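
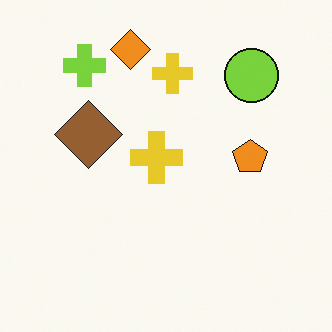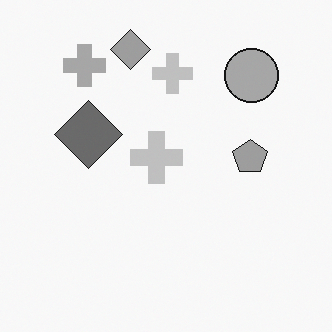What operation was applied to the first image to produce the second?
This is the original image converted to grayscale.

All color is removed — every shape is now a shade of grey.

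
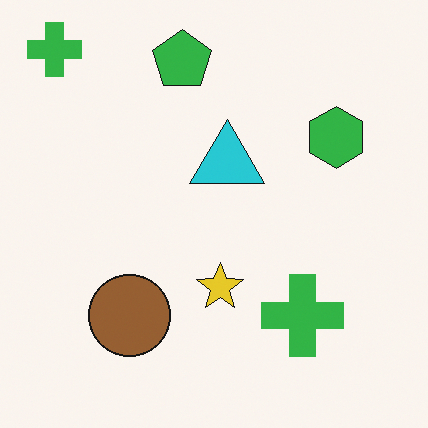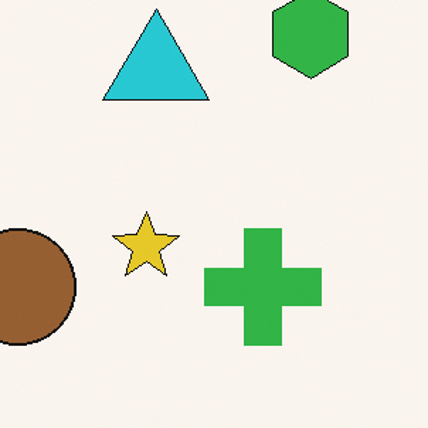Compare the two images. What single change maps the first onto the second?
It was cropped to a modestly smaller region and rescaled.

The visible shapes are larger and the field of view is narrower; shapes near the original edges may be partly or wholly outside the frame — a crop-and-rescale.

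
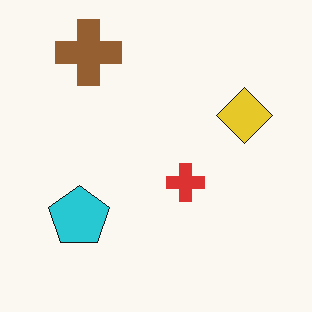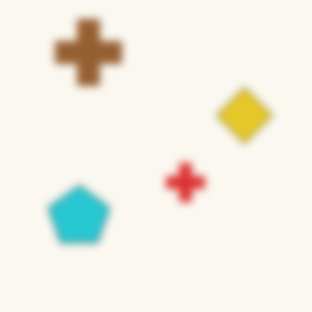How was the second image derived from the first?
It was moderately blurred.

Shape edges and outlines are uniformly softened across the whole image.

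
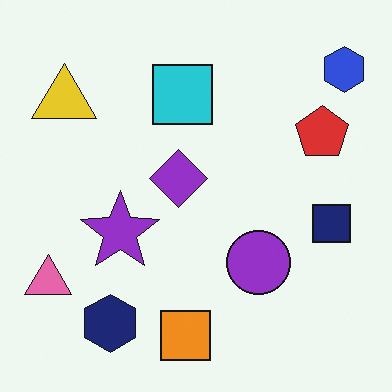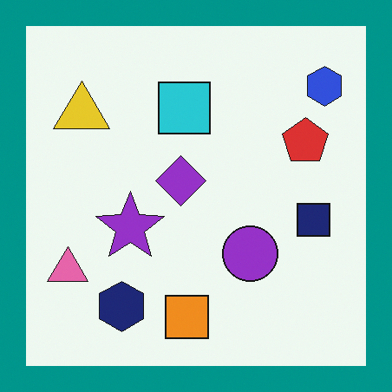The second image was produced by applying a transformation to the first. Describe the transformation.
The image was framed with a teal border.

A solid teal frame runs around the edge of the second image, with the content slightly shrunk inside it.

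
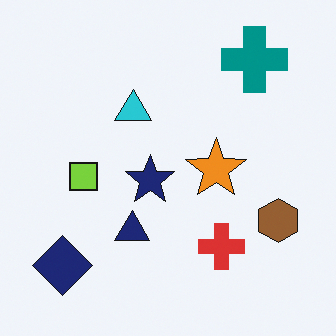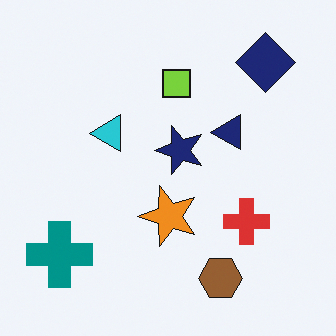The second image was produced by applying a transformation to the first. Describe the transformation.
It was transposed (reflected across the top-left ↔ bottom-right diagonal).

Shapes have swapped their row and column positions — what was in the top-right is now in the bottom-left — a diagonal reflection.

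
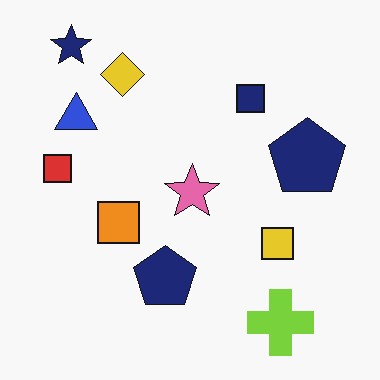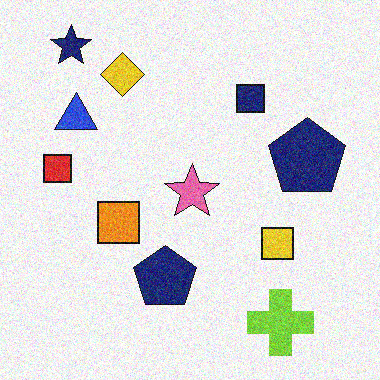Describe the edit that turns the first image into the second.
This is the original image degraded with visible gaussian noise.

Random speckle covers the whole image, including the flat background.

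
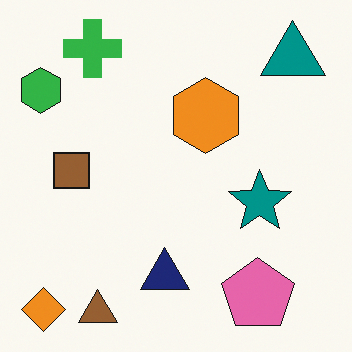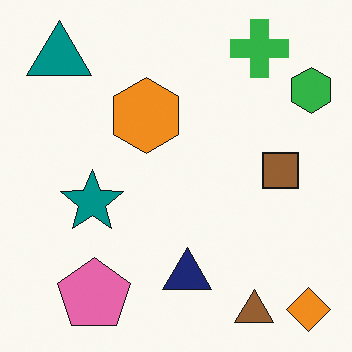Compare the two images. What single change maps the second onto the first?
The image was flipped horizontally (left ↔ right).

The green hexagon is in the top-right of the second image and the top-left of the first — shapes on opposite sides of the vertical midline have swapped in a mirror flip.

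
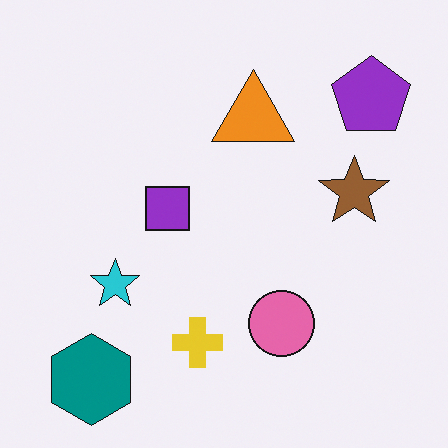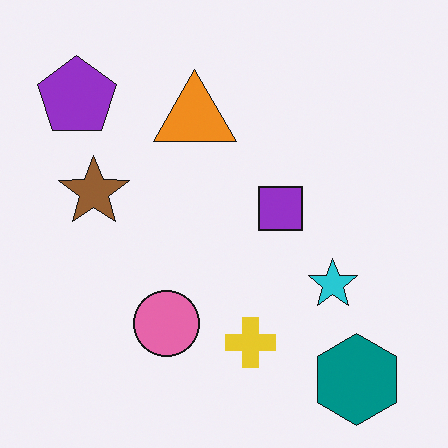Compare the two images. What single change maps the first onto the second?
The image was flipped horizontally (left ↔ right).

The purple pentagon is in the top-right of the first image and the top-left of the second — shapes on opposite sides of the vertical midline have swapped in a mirror flip.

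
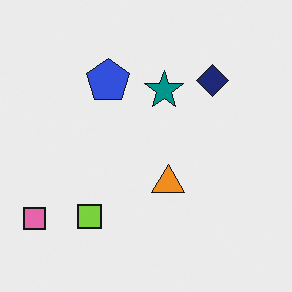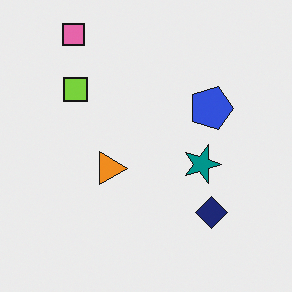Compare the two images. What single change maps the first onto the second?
This is the original image rotated 90° clockwise.

The pink square sits in the bottom-left of the first image and the top-left of the second — consistent with a whole-image 90° clockwise rotation.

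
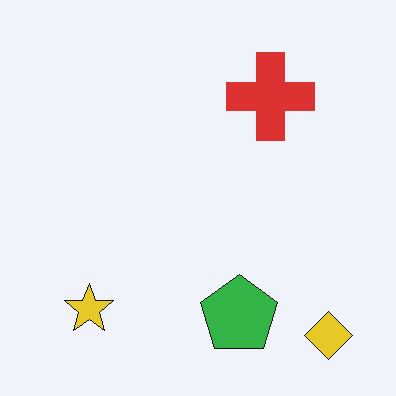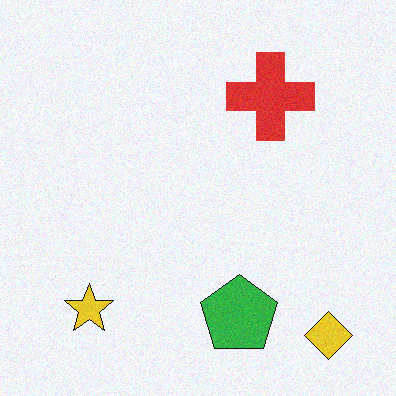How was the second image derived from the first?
It was degraded with light additive noise.

Random speckle covers the whole image, including the flat background.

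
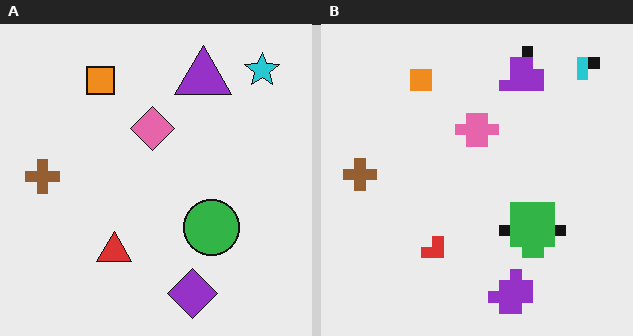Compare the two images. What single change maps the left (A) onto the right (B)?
The right (B) image is the left (A) heavily pixelated into large blocks.

Shapes are reduced to large square blocks; fine edges and outlines are lost — a downscale-then-upscale (mosaic) effect.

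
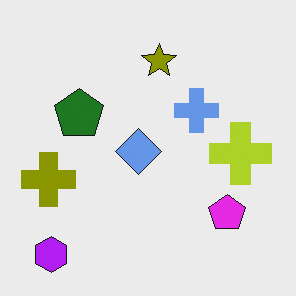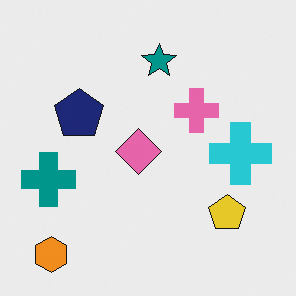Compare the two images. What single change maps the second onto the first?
The first image is the second hue-shifted by a large amount.

Every shape's color has rotated by the same amount around the hue wheel — a uniform hue shift.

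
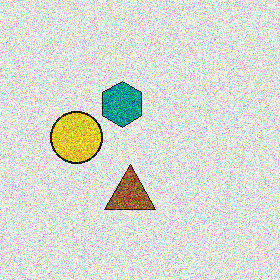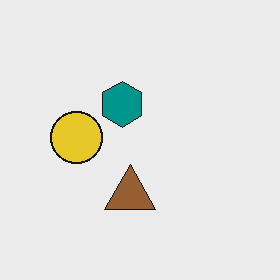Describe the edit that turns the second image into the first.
The first image is the second degraded with strong gaussian noise.

Random speckle covers the whole image, including the flat background.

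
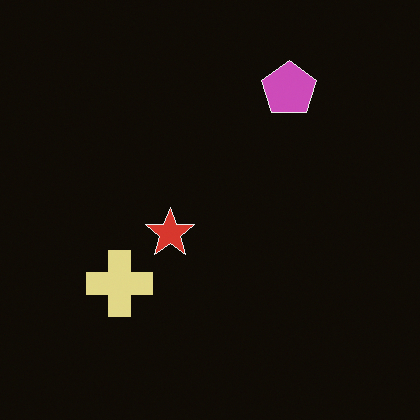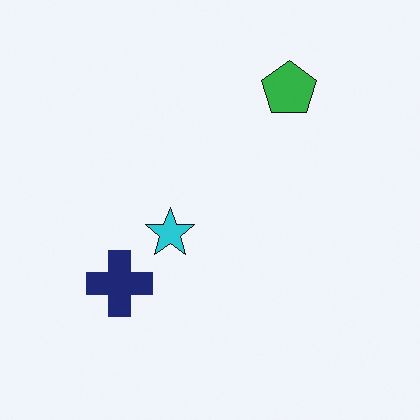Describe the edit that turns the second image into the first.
The first image is the second color-inverted (negative).

The light background has become dark and every shape's color is its complement — a photographic negative.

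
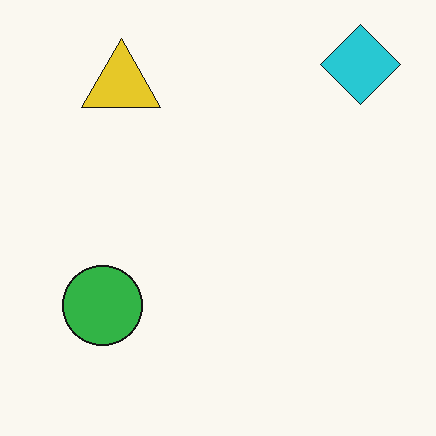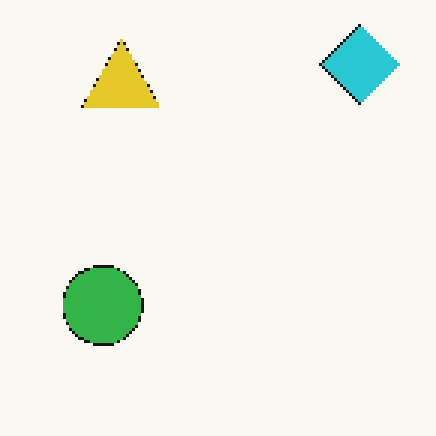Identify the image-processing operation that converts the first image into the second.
The image was lightly pixelated (a mild mosaic effect).

Shapes are reduced to large square blocks; fine edges and outlines are lost — a downscale-then-upscale (mosaic) effect.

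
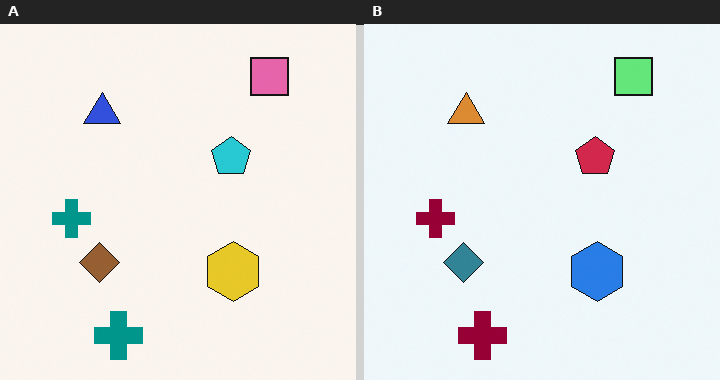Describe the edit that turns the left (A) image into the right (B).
The right (B) image is the left (A) hue-shifted through roughly half the color wheel.

Every shape's color has rotated by the same amount around the hue wheel — a uniform hue shift.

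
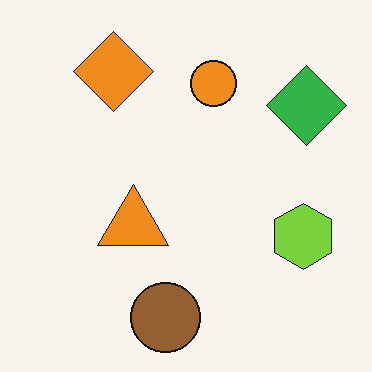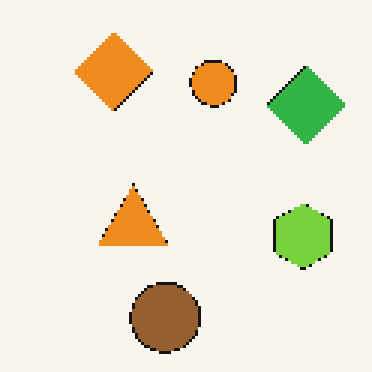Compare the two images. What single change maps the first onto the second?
Mildly pixelated.

Shapes are reduced to large square blocks; fine edges and outlines are lost — a downscale-then-upscale (mosaic) effect.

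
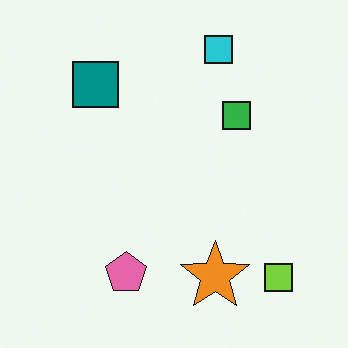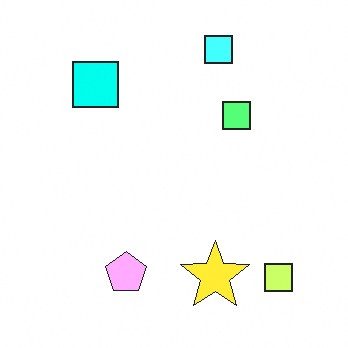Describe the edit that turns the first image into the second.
This is the original image substantially brightened.

Every pixel — background and shapes alike — is uniformly brightened.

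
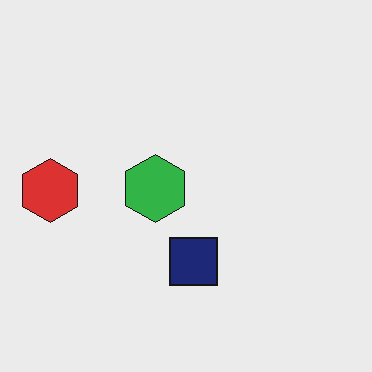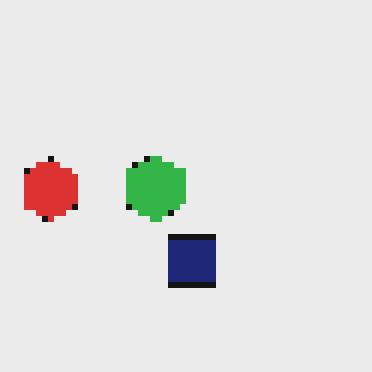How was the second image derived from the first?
The image was moderately pixelated.

Shapes are reduced to large square blocks; fine edges and outlines are lost — a downscale-then-upscale (mosaic) effect.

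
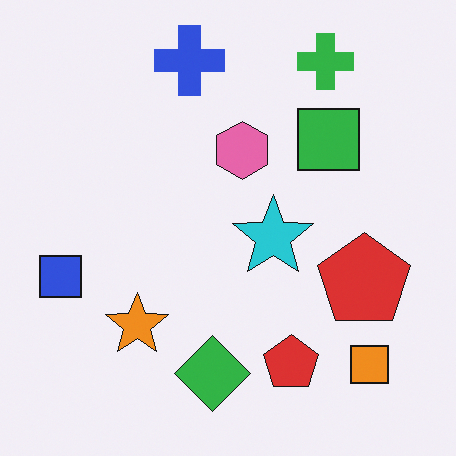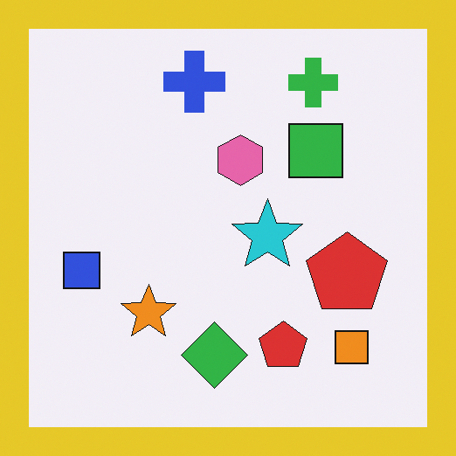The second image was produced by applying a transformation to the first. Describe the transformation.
The second image is the first framed with a yellow border.

A solid yellow frame runs around the edge of the second image, with the content slightly shrunk inside it.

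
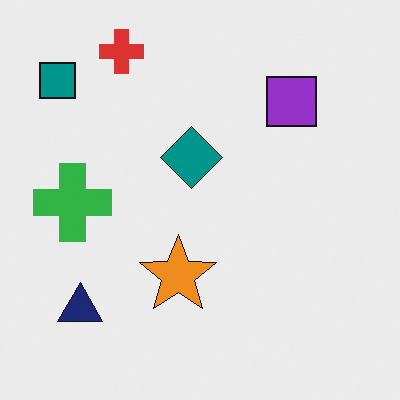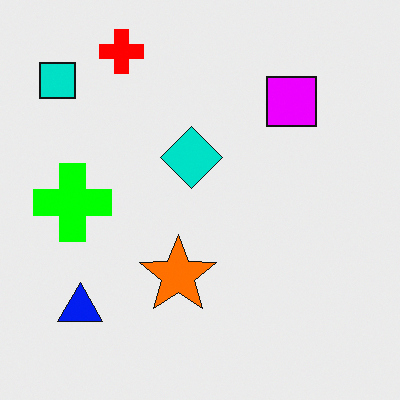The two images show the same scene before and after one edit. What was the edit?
This is the original image heavily oversaturated.

All colors are more vivid — a global saturation change.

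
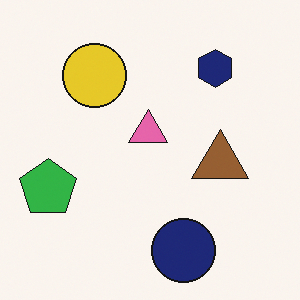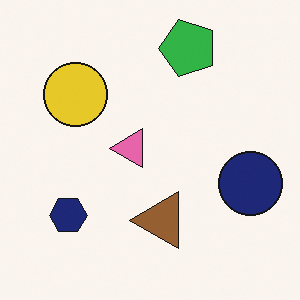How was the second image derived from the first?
Transposed (reflected across the top-left ↔ bottom-right diagonal).

Shapes have swapped their row and column positions — what was in the top-right is now in the bottom-left — a diagonal reflection.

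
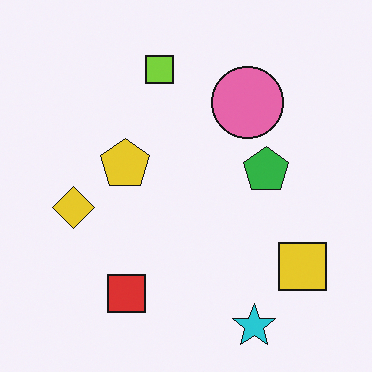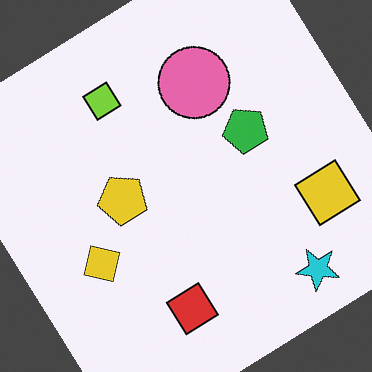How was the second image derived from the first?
The image was rotated counter-clockwise by a large amount — several tens of degrees.

Every shape is tilted by the same angle and the image corners show triangular fill wedges — a whole-image rotation by a non-right angle.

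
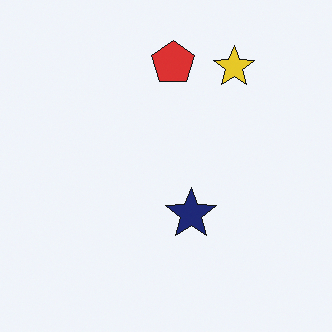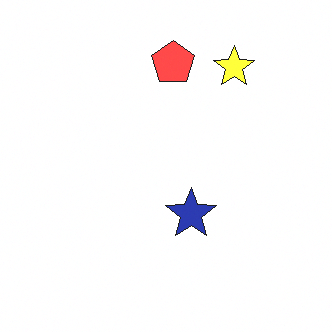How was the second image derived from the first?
This is the original image substantially brightened.

Every pixel — background and shapes alike — is uniformly brightened.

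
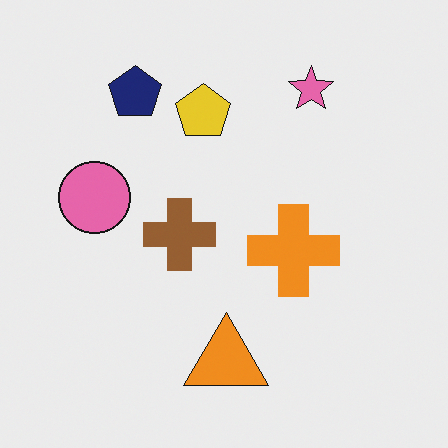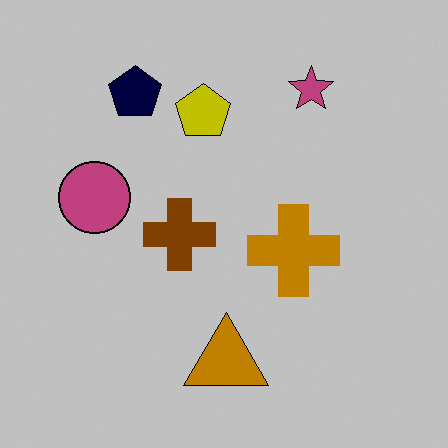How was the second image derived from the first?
It was aggressively posterized.

Each flat color has snapped to a coarser quantized level — most visibly, the near-white background has dropped to a flat grey.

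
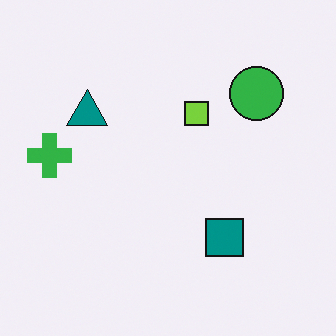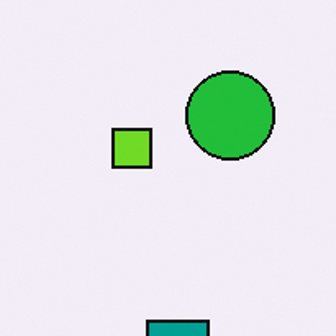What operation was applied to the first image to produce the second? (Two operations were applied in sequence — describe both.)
This is the original image cropped tightly and scaled back up, then slightly oversaturated.

The visible shapes are larger and the field of view is narrower; shapes near the original edges may be partly or wholly outside the frame — a crop-and-rescale. All colors are more vivid — a global saturation change.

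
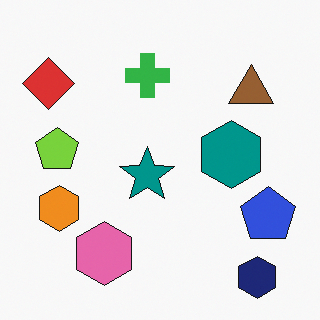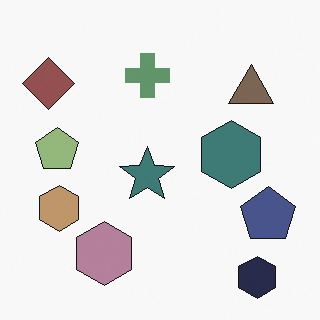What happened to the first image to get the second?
The second image is the first made much more muted (saturation change).

All colors are more muted and greyish — a global saturation change.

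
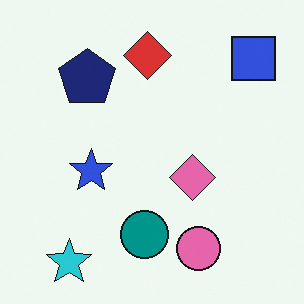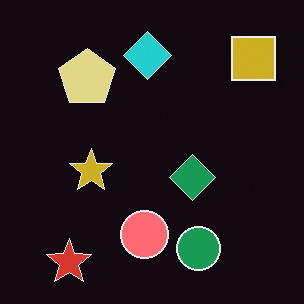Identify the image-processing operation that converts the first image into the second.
Color-inverted (negative).

The light background has become dark and every shape's color is its complement — a photographic negative.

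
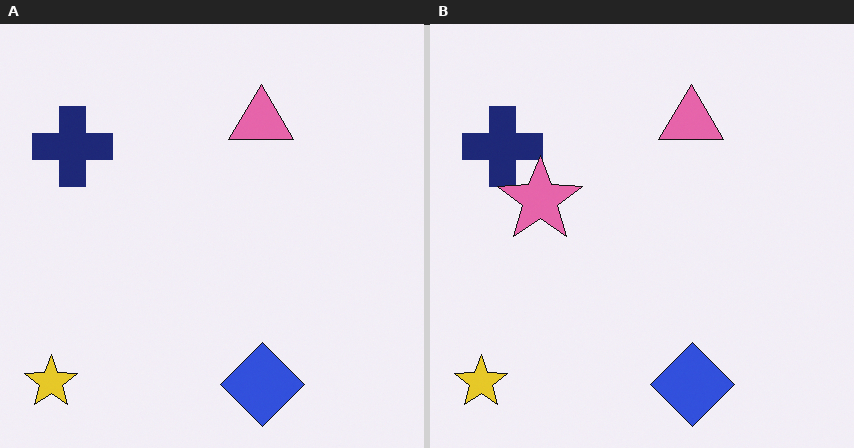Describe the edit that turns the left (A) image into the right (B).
Overlaid with an additional pink star.

A pink star appears in the right (B) image that is absent from the left (A).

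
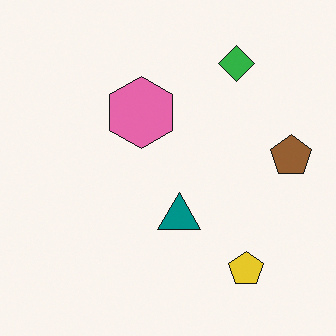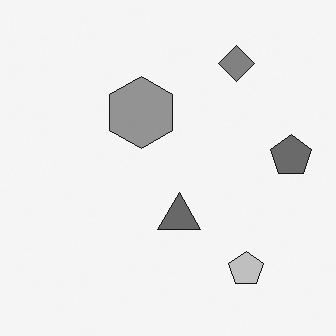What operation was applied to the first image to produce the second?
It was converted to grayscale.

All color is removed — every shape is now a shade of grey.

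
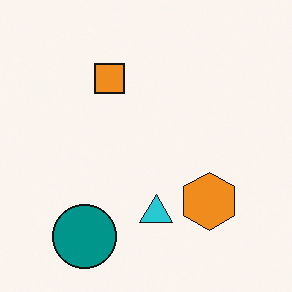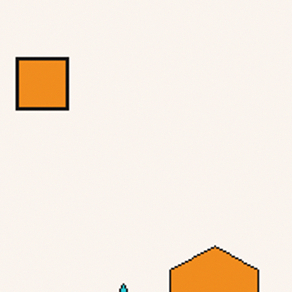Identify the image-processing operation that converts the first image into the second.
The image was cropped to a noticeably smaller region and rescaled.

The visible shapes are larger and the field of view is narrower; shapes near the original edges may be partly or wholly outside the frame — a crop-and-rescale.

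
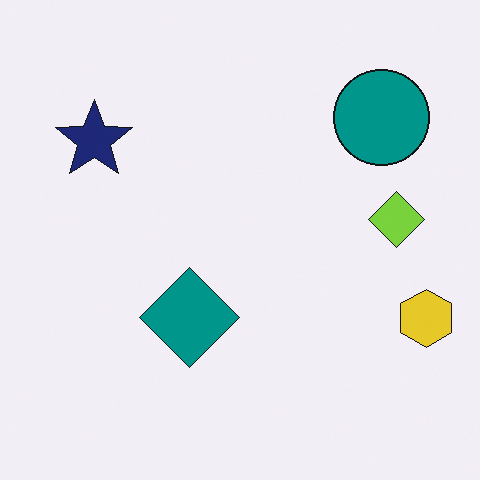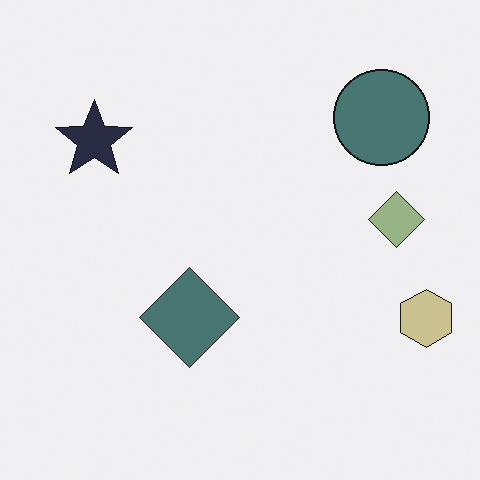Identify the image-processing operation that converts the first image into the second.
The second image is the first made much more muted (saturation change).

All colors are more muted and greyish — a global saturation change.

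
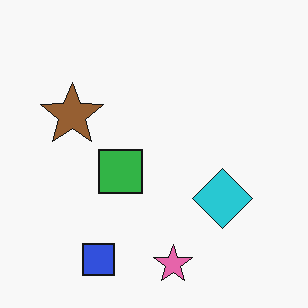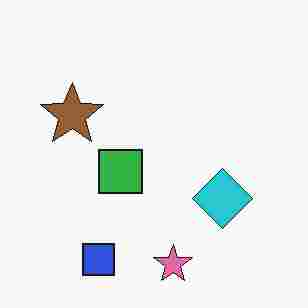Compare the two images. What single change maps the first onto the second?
The second image is the first heavily JPEG-compressed with obvious blocking artifacts.

Blocky 8×8 compression artifacts appear around shape edges and the flat background shows ringing — characteristic JPEG degradation.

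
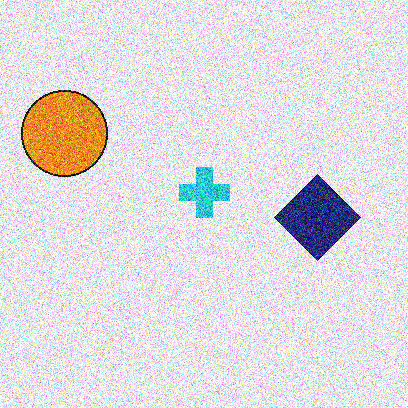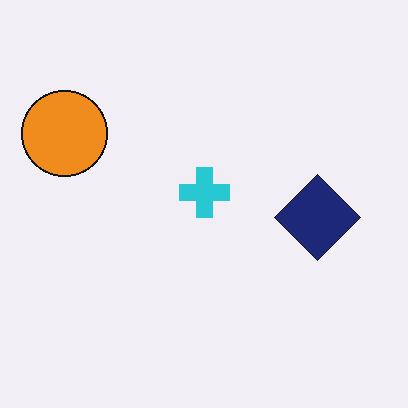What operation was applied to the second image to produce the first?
The transformation is: degraded with heavy additive noise.

Random speckle covers the whole image, including the flat background.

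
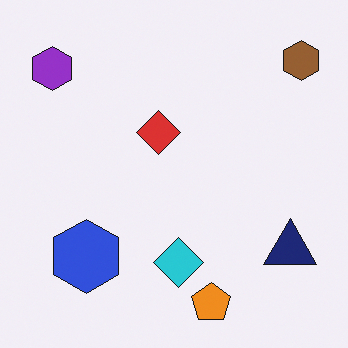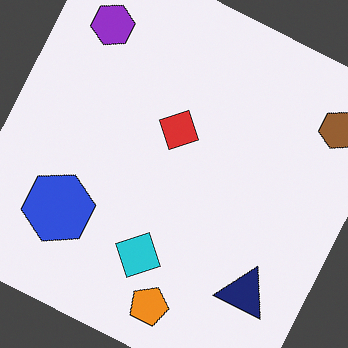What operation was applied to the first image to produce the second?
The transformation is: rotated clockwise by a clearly visible amount.

Every shape is tilted by the same angle and the image corners show triangular fill wedges — a whole-image rotation by a non-right angle.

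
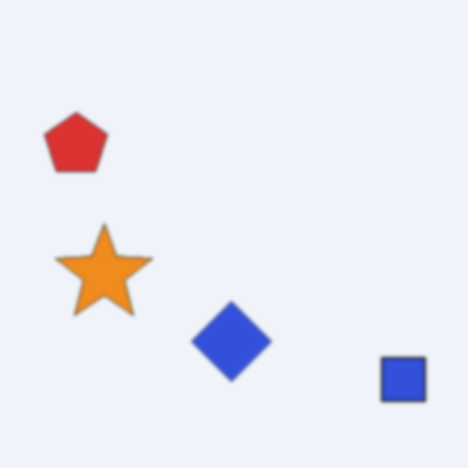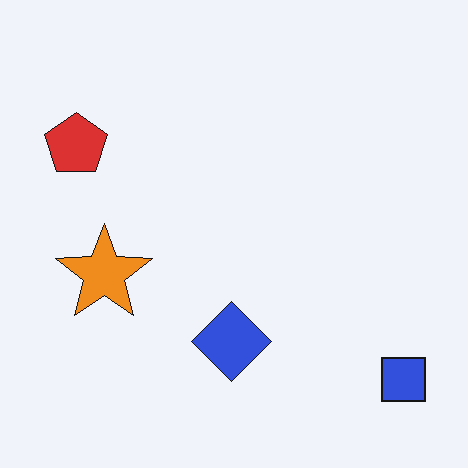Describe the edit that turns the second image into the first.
It was given a subtle gaussian blur.

Shape edges and outlines are uniformly softened across the whole image.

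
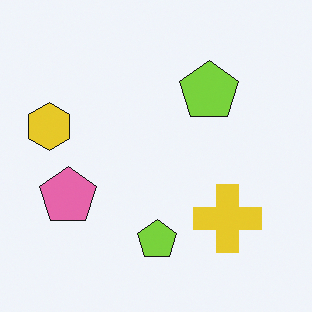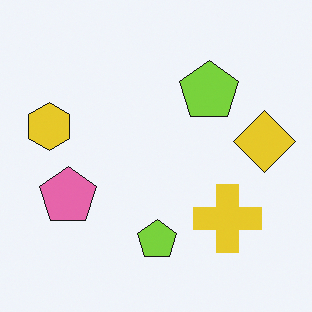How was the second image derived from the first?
Overlaid with an additional yellow diamond.

A yellow diamond appears in the second image that is absent from the first.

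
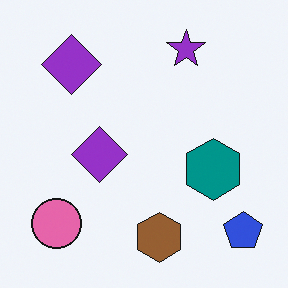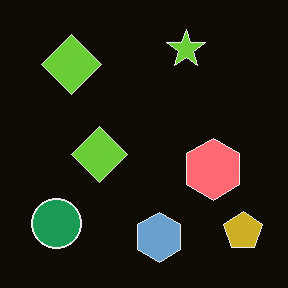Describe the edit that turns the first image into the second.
This is the original image color-inverted (negative).

The light background has become dark and every shape's color is its complement — a photographic negative.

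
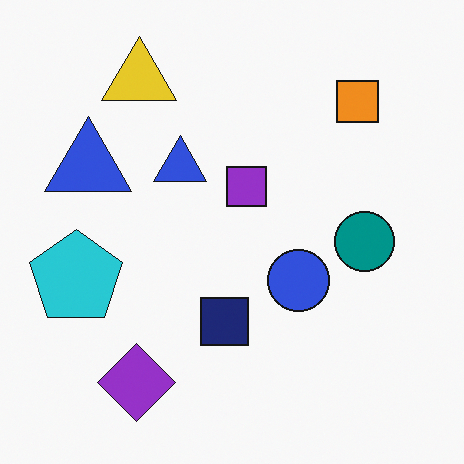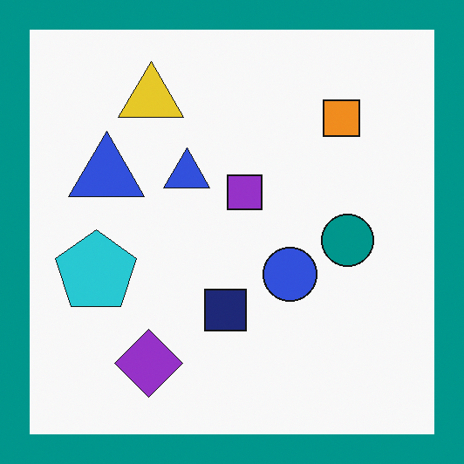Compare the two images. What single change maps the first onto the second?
The image was framed with a teal border.

A solid teal frame runs around the edge of the second image, with the content slightly shrunk inside it.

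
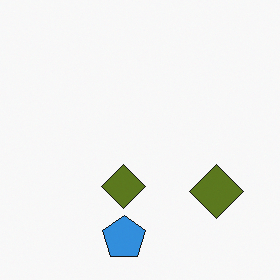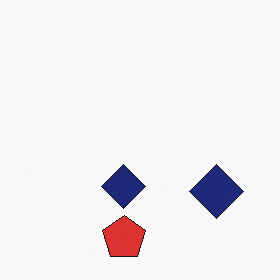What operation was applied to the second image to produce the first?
The transformation is: hue-shifted through roughly half the color wheel.

Every shape's color has rotated by the same amount around the hue wheel — a uniform hue shift.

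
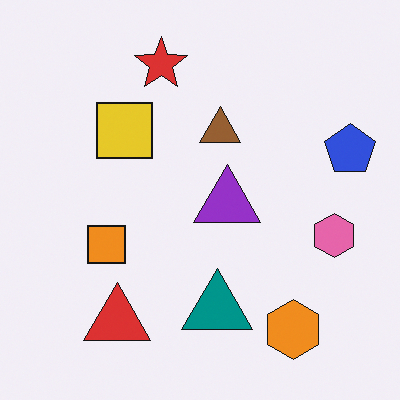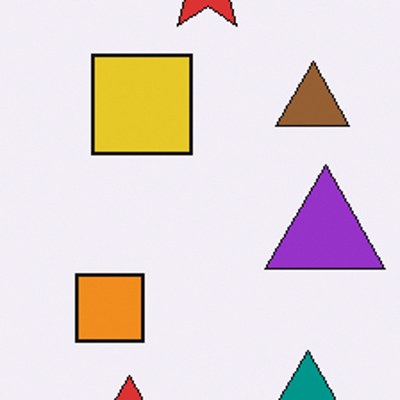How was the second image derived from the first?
The second image is the first cropped tightly and scaled back up.

The visible shapes are larger and the field of view is narrower; shapes near the original edges may be partly or wholly outside the frame — a crop-and-rescale.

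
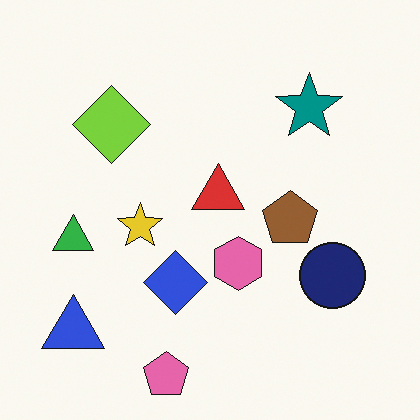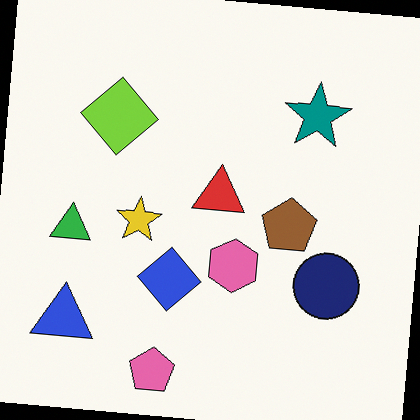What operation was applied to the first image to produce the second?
The second image is the first rotated clockwise by a small amount.

Every shape is tilted by the same angle and the image corners show triangular fill wedges — a whole-image rotation by a non-right angle.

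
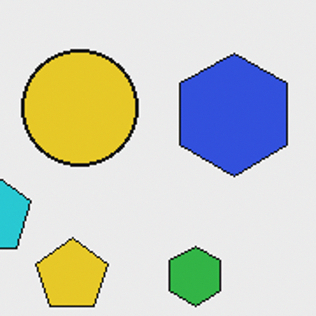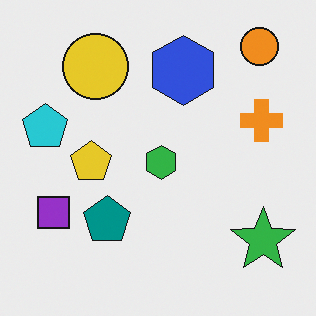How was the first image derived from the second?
The first image is the second cropped to a noticeably smaller region and rescaled.

The visible shapes are larger and the field of view is narrower; shapes near the original edges may be partly or wholly outside the frame — a crop-and-rescale.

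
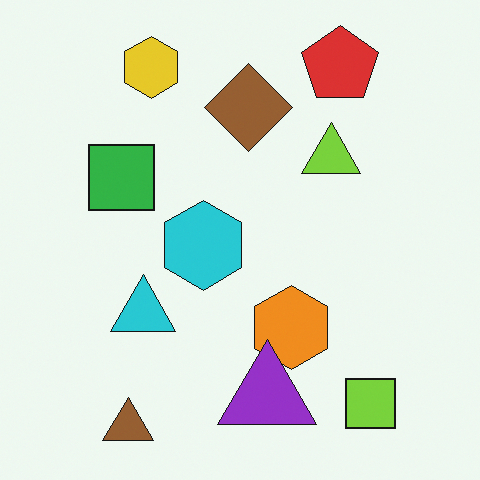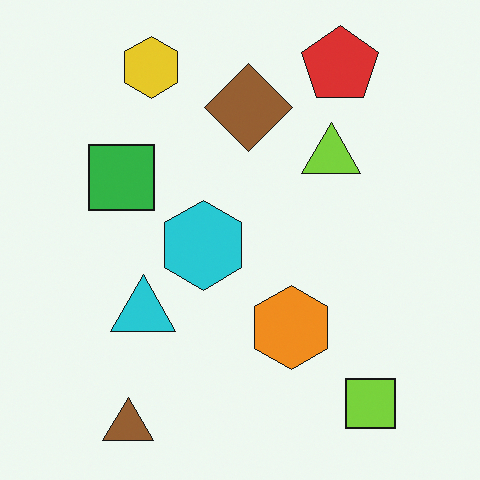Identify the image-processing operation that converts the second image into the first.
The transformation is: overlaid with an additional purple triangle.

A purple triangle appears in the first image that is absent from the second.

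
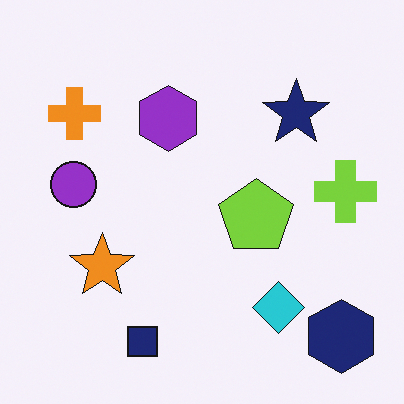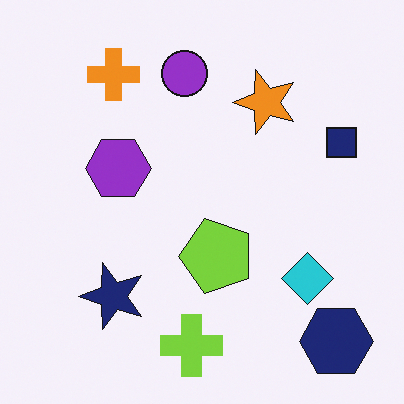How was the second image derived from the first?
This is the original image transposed (reflected across the top-left ↔ bottom-right diagonal).

Shapes have swapped their row and column positions — what was in the top-right is now in the bottom-left — a diagonal reflection.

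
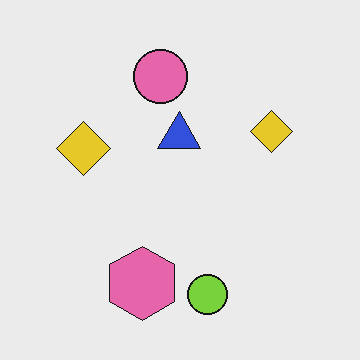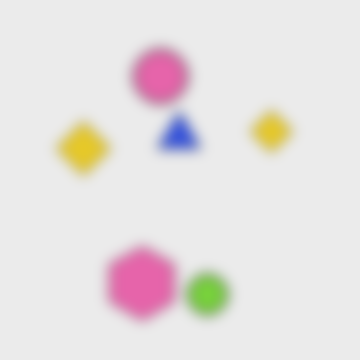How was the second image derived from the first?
It was strongly gaussian-blurred.

Shape edges and outlines are uniformly softened across the whole image.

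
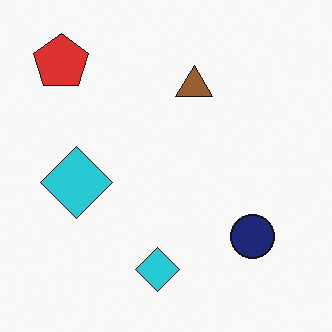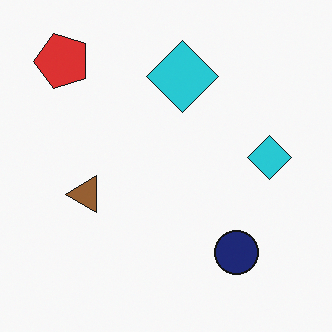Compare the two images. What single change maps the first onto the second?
The image was transposed (reflected across the top-left ↔ bottom-right diagonal).

Shapes have swapped their row and column positions — what was in the top-right is now in the bottom-left — a diagonal reflection.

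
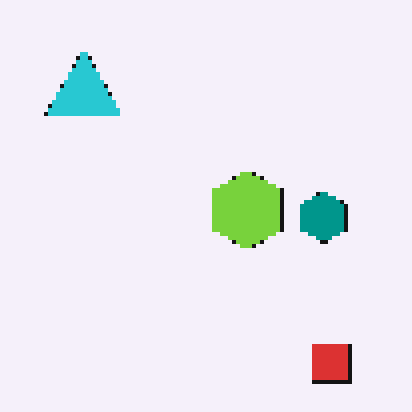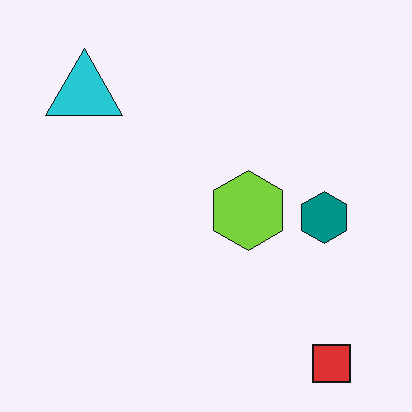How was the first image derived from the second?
The transformation is: mildly pixelated.

Shapes are reduced to large square blocks; fine edges and outlines are lost — a downscale-then-upscale (mosaic) effect.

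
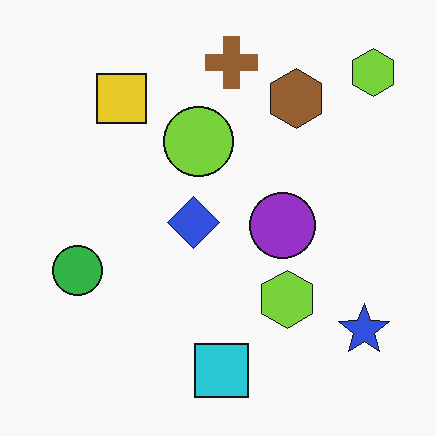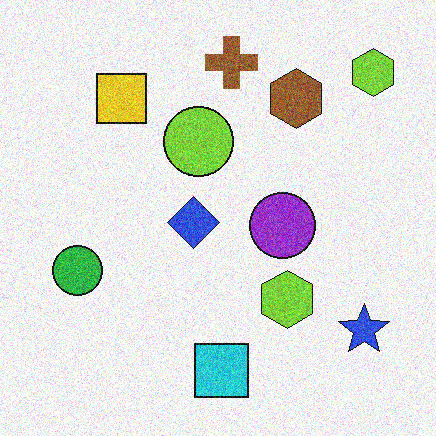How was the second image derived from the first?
The transformation is: degraded with visible gaussian noise.

Random speckle covers the whole image, including the flat background.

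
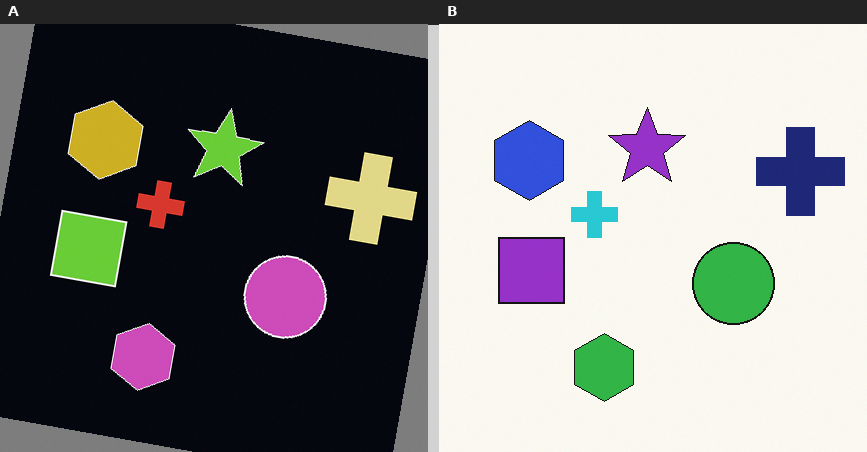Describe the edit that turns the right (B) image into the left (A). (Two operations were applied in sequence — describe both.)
The transformation is: rotated clockwise by a few degrees, then color-inverted (negative).

Every shape is tilted by the same angle and the image corners show triangular fill wedges — a whole-image rotation by a non-right angle. The light background has become dark and every shape's color is its complement — a photographic negative.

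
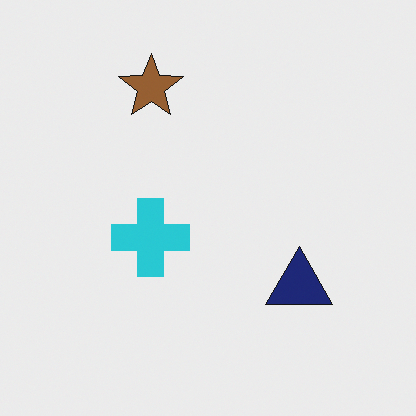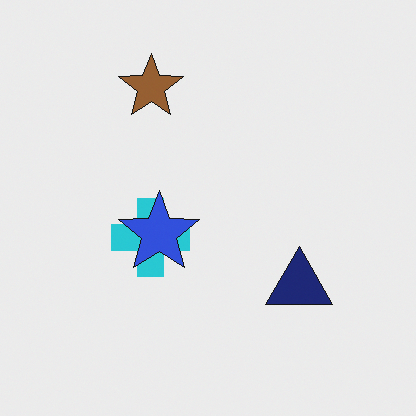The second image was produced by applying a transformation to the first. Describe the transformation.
It was overlaid with an additional blue star.

A blue star appears in the second image that is absent from the first.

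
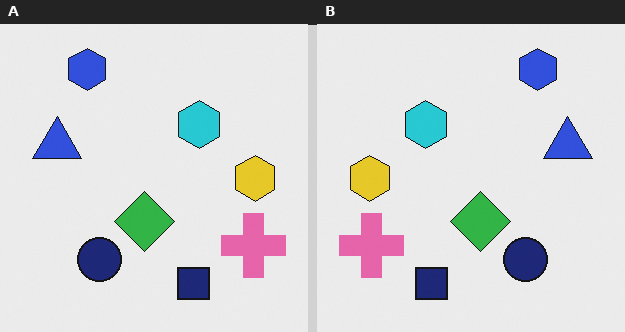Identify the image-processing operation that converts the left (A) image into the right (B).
It was flipped horizontally (left ↔ right).

The yellow hexagon is in the right of the left (A) image and the left of the right (B) — shapes on opposite sides of the vertical midline have swapped in a mirror flip.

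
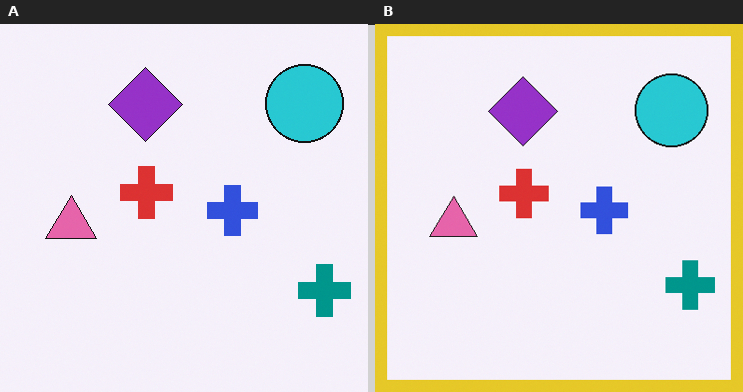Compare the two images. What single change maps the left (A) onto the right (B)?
The right (B) image is the left (A) framed with a yellow border.

A solid yellow frame runs around the edge of the right (B) image, with the content slightly shrunk inside it.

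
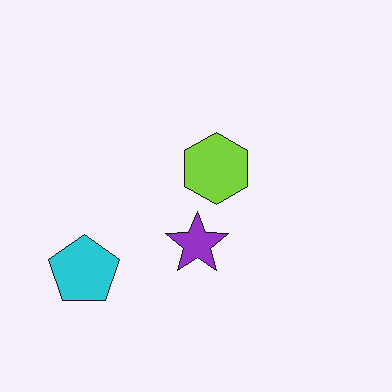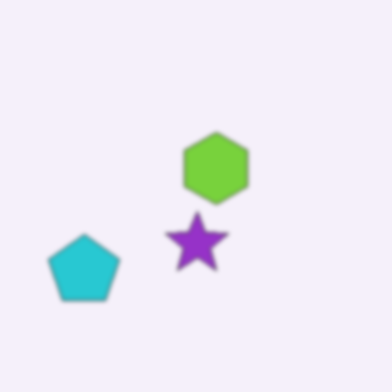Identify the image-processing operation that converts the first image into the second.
Lightly blurred.

Shape edges and outlines are uniformly softened across the whole image.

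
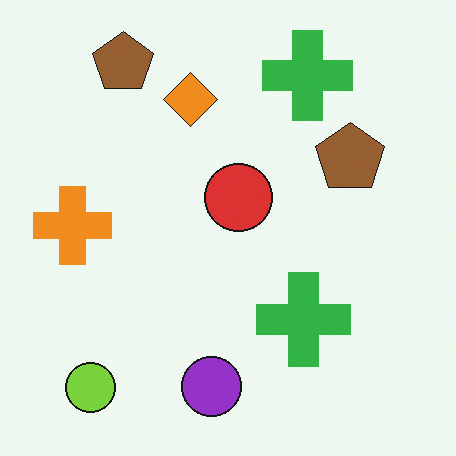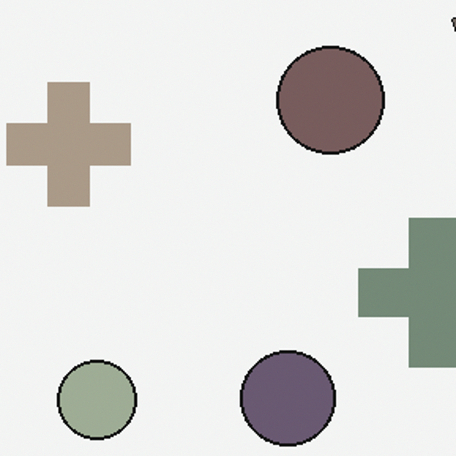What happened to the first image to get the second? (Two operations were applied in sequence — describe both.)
The image was cropped slightly and scaled back up, then heavily desaturated.

The visible shapes are larger and the field of view is narrower; shapes near the original edges may be partly or wholly outside the frame — a crop-and-rescale. All colors are more muted and greyish — a global saturation change.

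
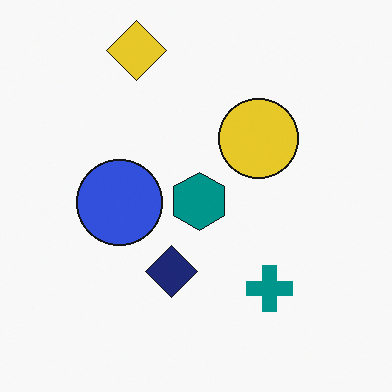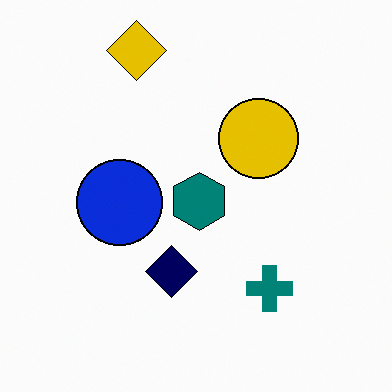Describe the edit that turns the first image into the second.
This is the original image given slightly increased contrast.

Tones are pushed away from mid-grey across the whole image — a global contrast change.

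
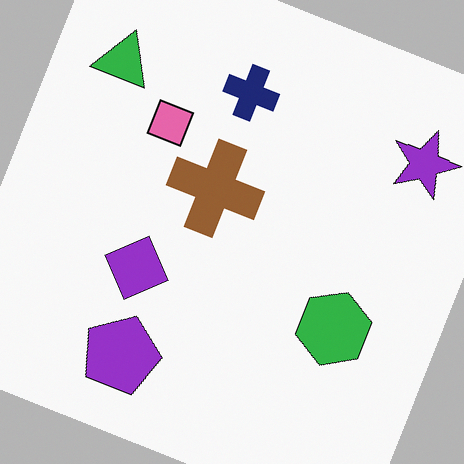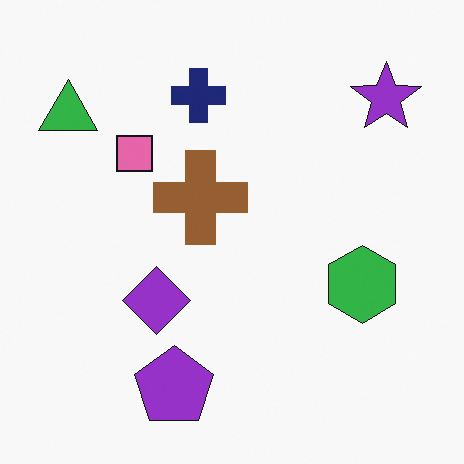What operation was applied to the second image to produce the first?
The image was rotated clockwise by a moderate amount.

Every shape is tilted by the same angle and the image corners show triangular fill wedges — a whole-image rotation by a non-right angle.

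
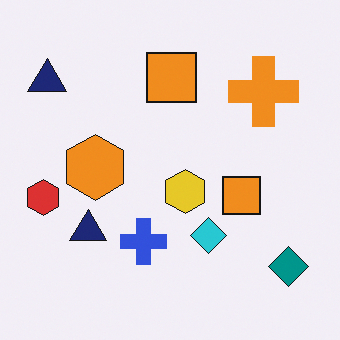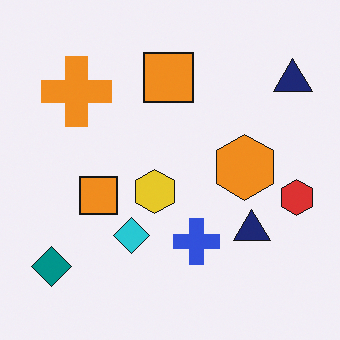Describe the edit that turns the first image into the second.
It was flipped horizontally (left ↔ right).

The red hexagon is in the left of the first image and the right of the second — shapes on opposite sides of the vertical midline have swapped in a mirror flip.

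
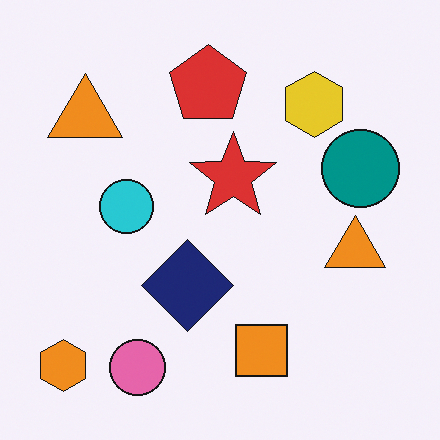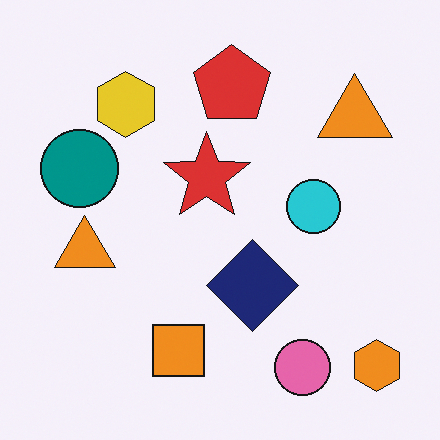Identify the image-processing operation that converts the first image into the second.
The image was flipped horizontally (left ↔ right).

The orange hexagon is in the bottom-left of the first image and the bottom-right of the second — shapes on opposite sides of the vertical midline have swapped in a mirror flip.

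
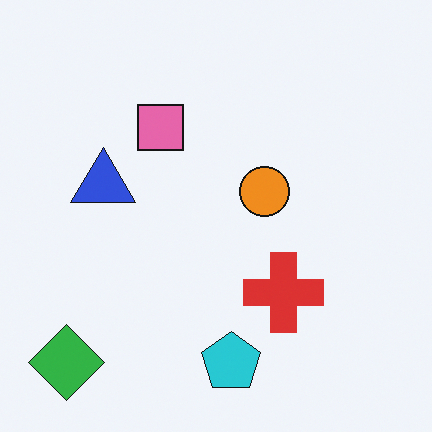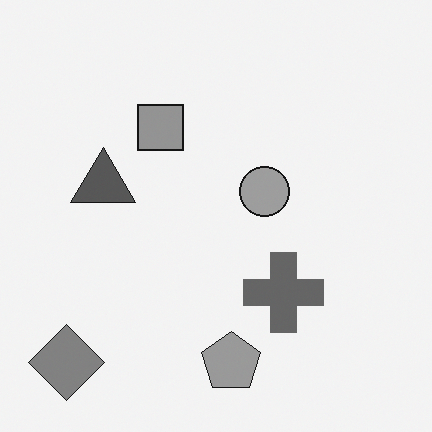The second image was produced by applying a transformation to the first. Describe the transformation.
Converted to grayscale.

All color is removed — every shape is now a shade of grey.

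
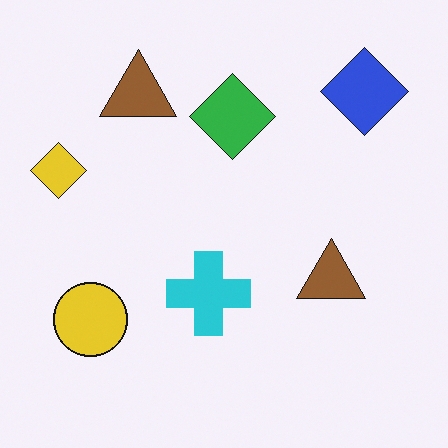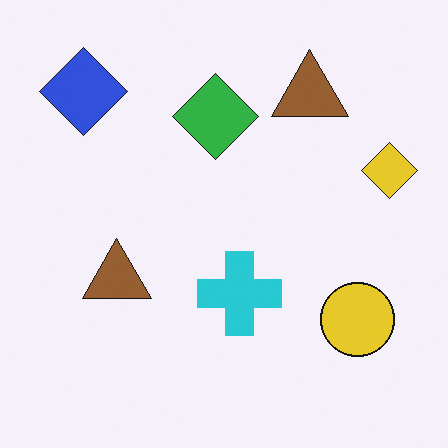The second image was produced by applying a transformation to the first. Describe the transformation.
The transformation is: flipped horizontally (left ↔ right).

The yellow diamond is in the left of the first image and the right of the second — shapes on opposite sides of the vertical midline have swapped in a mirror flip.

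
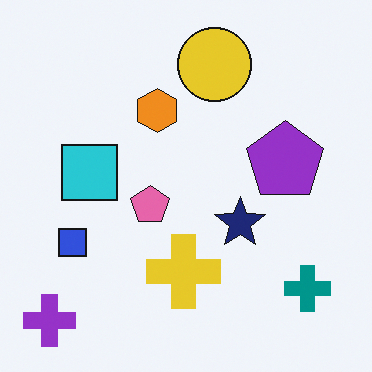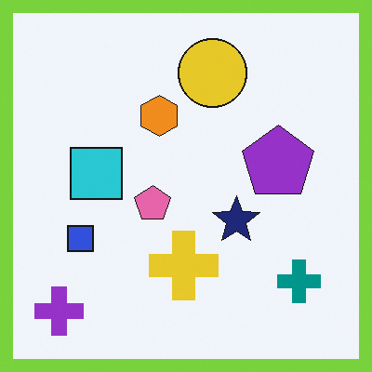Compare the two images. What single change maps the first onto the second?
The transformation is: framed with a lime border.

A solid lime frame runs around the edge of the second image, with the content slightly shrunk inside it.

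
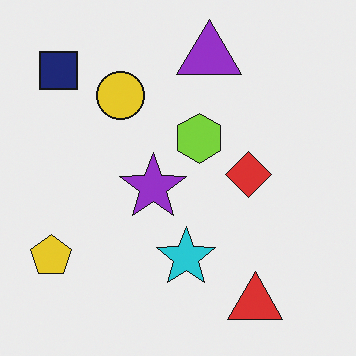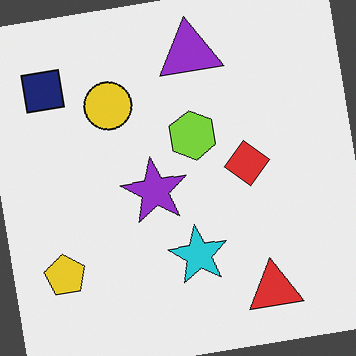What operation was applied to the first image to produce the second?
The transformation is: rotated counter-clockwise by a few degrees.

Every shape is tilted by the same angle and the image corners show triangular fill wedges — a whole-image rotation by a non-right angle.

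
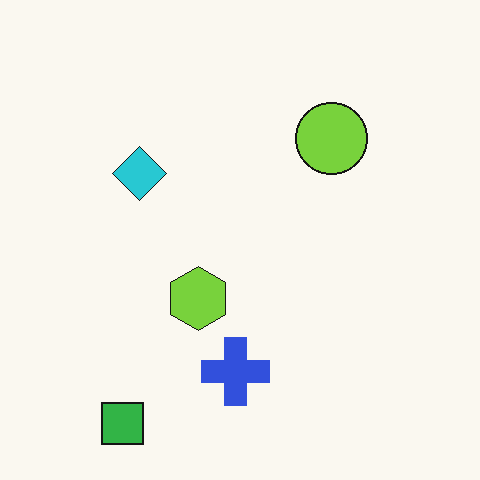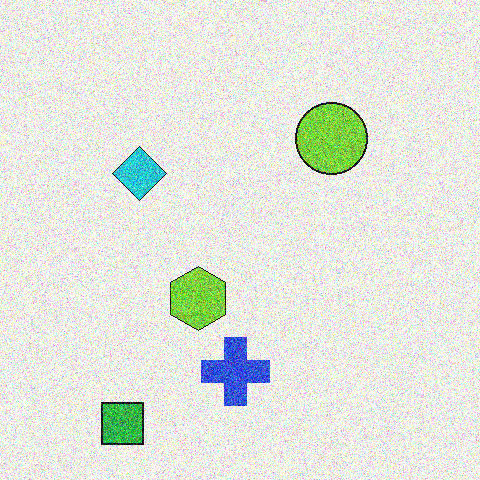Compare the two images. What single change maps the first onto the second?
The transformation is: degraded with heavy additive noise.

Random speckle covers the whole image, including the flat background.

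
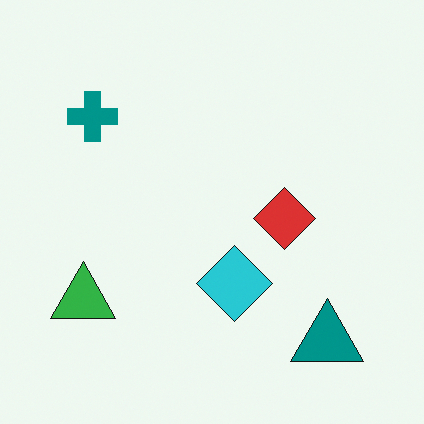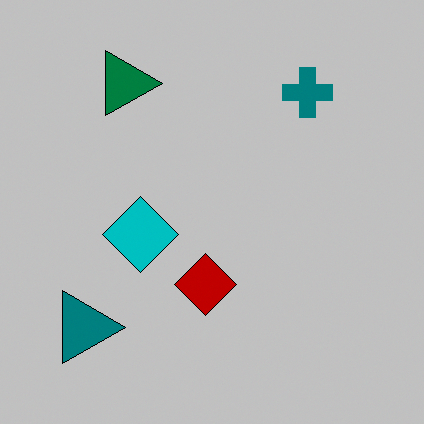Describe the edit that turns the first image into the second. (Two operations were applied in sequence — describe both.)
Rotated 90° clockwise, then aggressively posterized.

The teal triangle sits in the bottom-right of the first image and the bottom-left of the second — consistent with a whole-image 90° clockwise rotation. Each flat color has snapped to a coarser quantized level — most visibly, the near-white background has dropped to a flat grey.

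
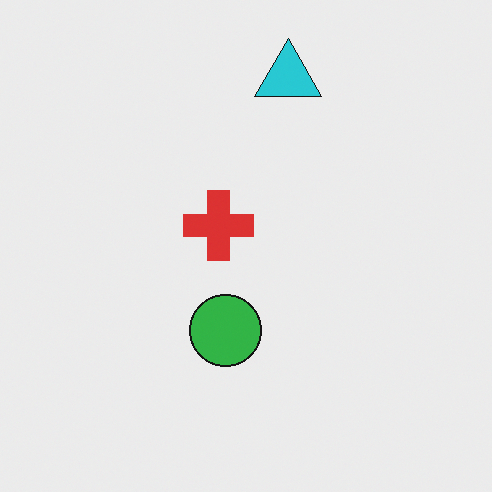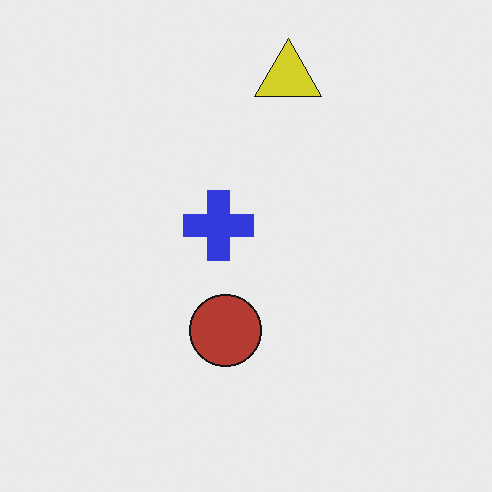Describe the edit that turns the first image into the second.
Hue-shifted through roughly half the color wheel.

Every shape's color has rotated by the same amount around the hue wheel — a uniform hue shift.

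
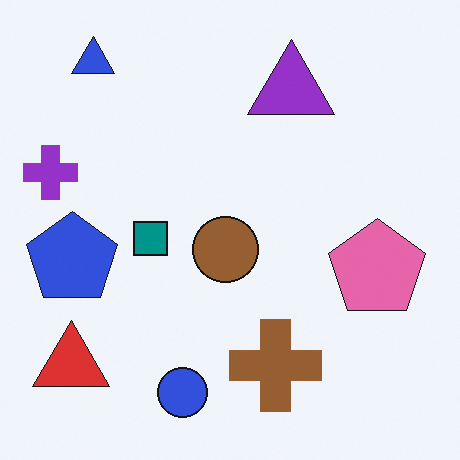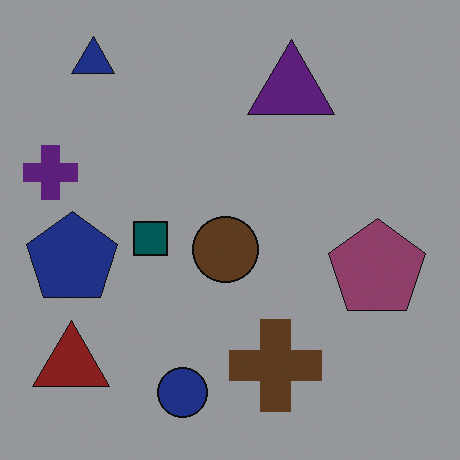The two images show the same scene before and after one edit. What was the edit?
The transformation is: darkened a lot.

Every pixel — background and shapes alike — is uniformly darkened.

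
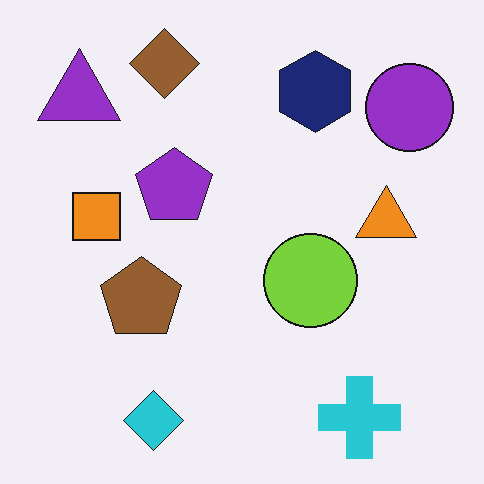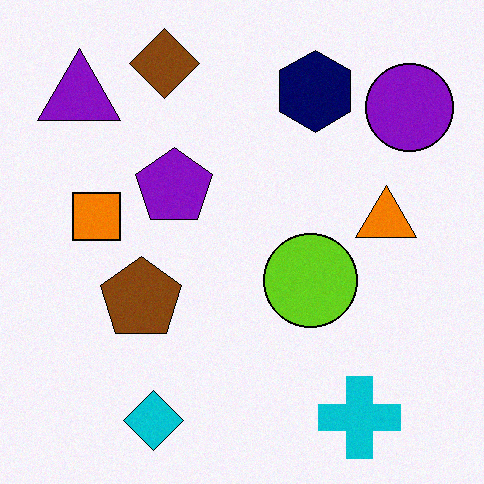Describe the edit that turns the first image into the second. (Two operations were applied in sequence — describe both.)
It was given slightly increased contrast, then degraded with a light layer of grain.

Tones are pushed away from mid-grey across the whole image — a global contrast change. Random speckle covers the whole image, including the flat background.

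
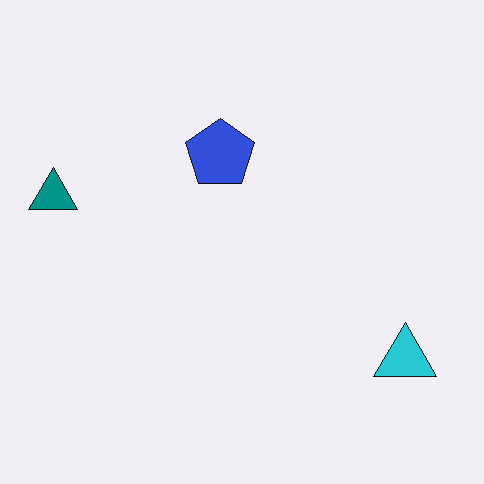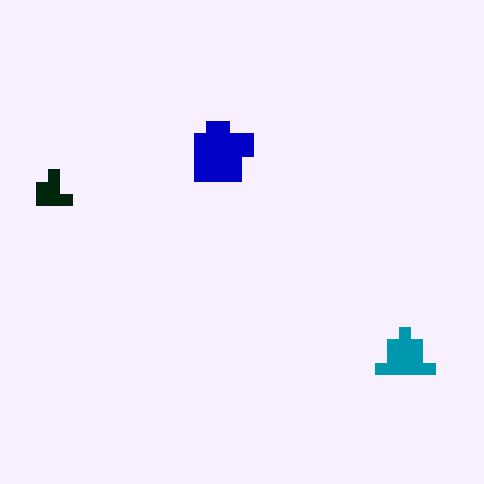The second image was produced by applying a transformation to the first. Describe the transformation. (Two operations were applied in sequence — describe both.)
The transformation is: boosted in contrast, then heavily pixelated into large blocks.

Tones are pushed away from mid-grey across the whole image — a global contrast change. Shapes are reduced to large square blocks; fine edges and outlines are lost — a downscale-then-upscale (mosaic) effect.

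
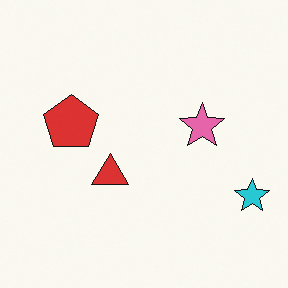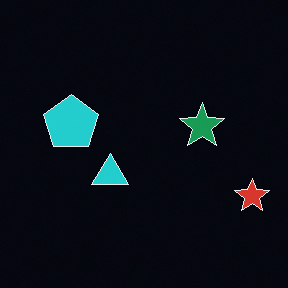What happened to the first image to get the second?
The second image is the first color-inverted (negative).

The light background has become dark and every shape's color is its complement — a photographic negative.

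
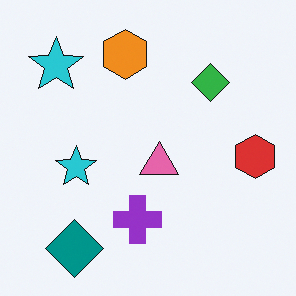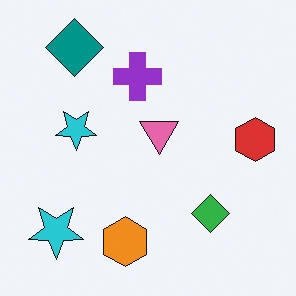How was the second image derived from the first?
It was flipped vertically (top ↔ bottom).

The teal diamond is in the bottom-left of the first image and the top-left of the second — shapes on opposite sides of the horizontal midline have swapped in a mirror flip.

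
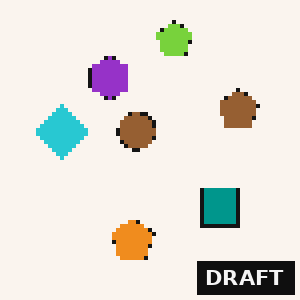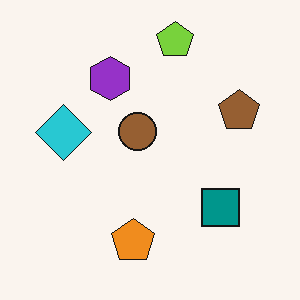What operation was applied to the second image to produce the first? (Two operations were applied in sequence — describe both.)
The transformation is: mildly pixelated, then watermarked with the text "DRAFT" in the lower-right corner.

Shapes are reduced to large square blocks; fine edges and outlines are lost — a downscale-then-upscale (mosaic) effect. A dark label reading "DRAFT" appears in the lower-right corner.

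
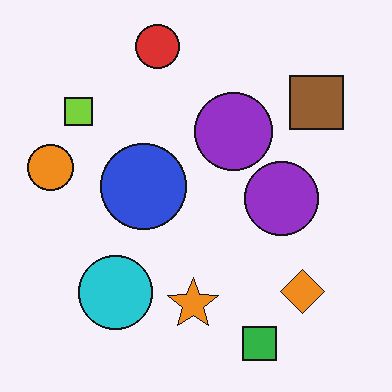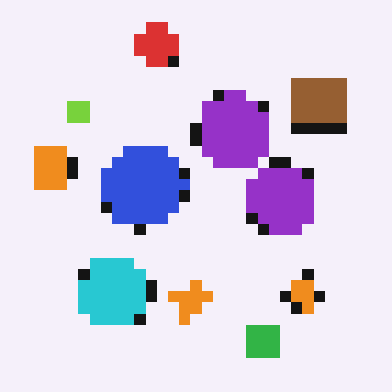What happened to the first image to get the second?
The second image is the first coarsely pixelated.

Shapes are reduced to large square blocks; fine edges and outlines are lost — a downscale-then-upscale (mosaic) effect.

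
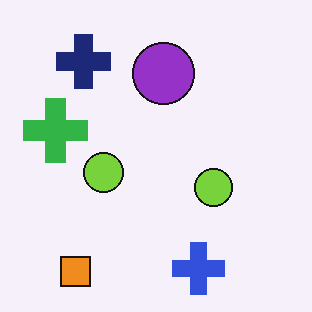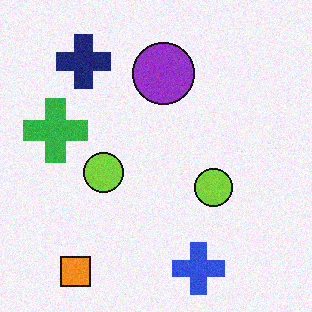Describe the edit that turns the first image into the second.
Degraded with a light layer of grain.

Random speckle covers the whole image, including the flat background.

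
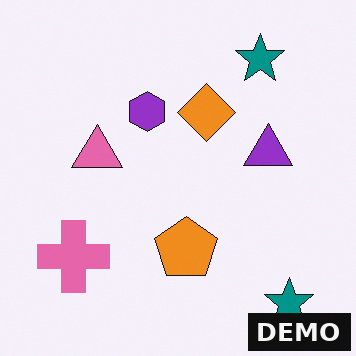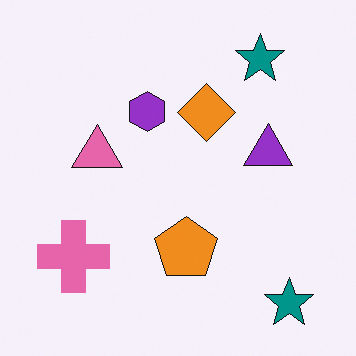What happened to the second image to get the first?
The transformation is: watermarked with the text "DEMO" in the lower-right corner.

A dark label reading "DEMO" appears in the lower-right corner.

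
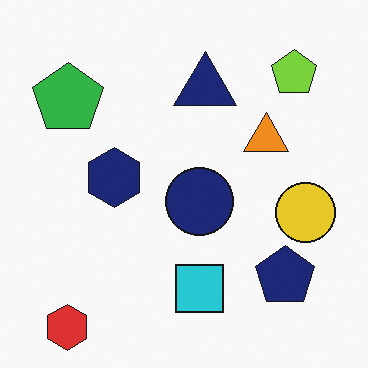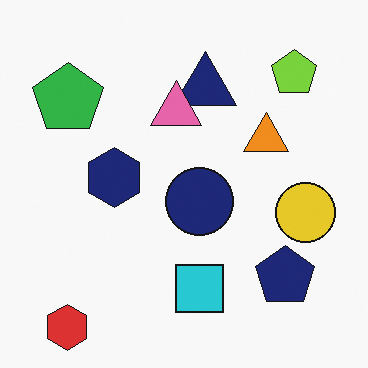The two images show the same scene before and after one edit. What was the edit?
Overlaid with an additional pink triangle.

A pink triangle appears in the second image that is absent from the first.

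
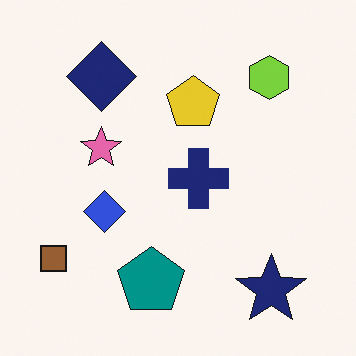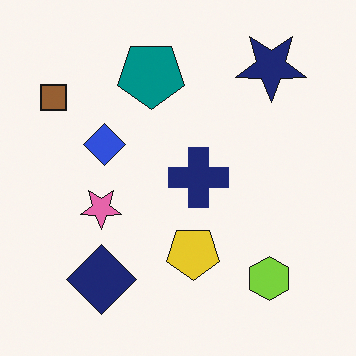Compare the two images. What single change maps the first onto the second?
It was flipped vertically (top ↔ bottom).

The navy star is in the bottom-right of the first image and the top-right of the second — shapes on opposite sides of the horizontal midline have swapped in a mirror flip.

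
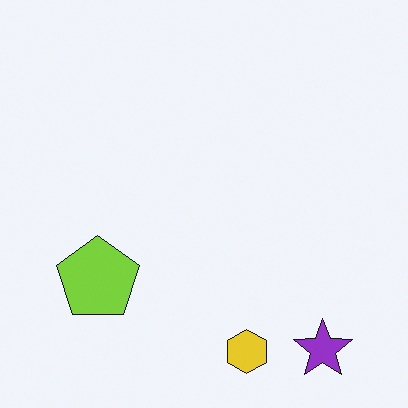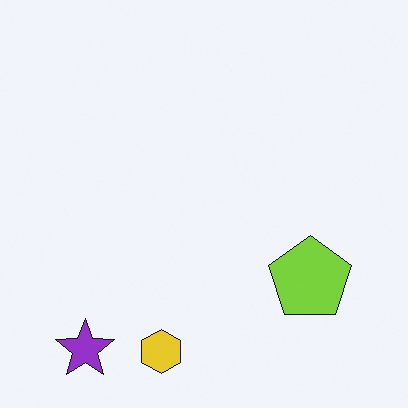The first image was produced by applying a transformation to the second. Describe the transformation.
This is the original image flipped horizontally (left ↔ right).

The purple star is in the bottom-left of the second image and the bottom-right of the first — shapes on opposite sides of the vertical midline have swapped in a mirror flip.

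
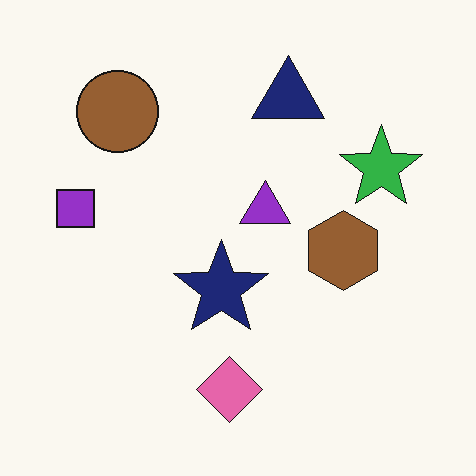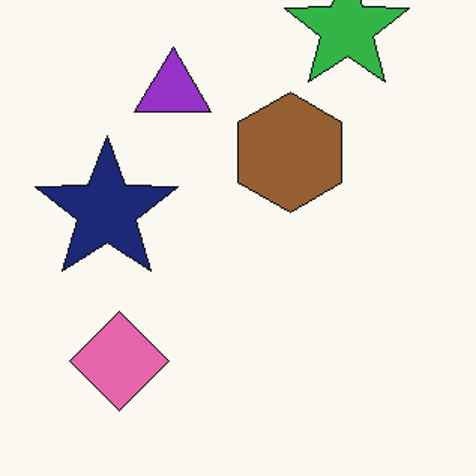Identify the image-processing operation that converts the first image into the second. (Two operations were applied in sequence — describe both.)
It was cropped to a modestly smaller region and rescaled, then JPEG-compressed with visible artifacts.

The visible shapes are larger and the field of view is narrower; shapes near the original edges may be partly or wholly outside the frame — a crop-and-rescale. Blocky 8×8 compression artifacts appear around shape edges and the flat background shows ringing — characteristic JPEG degradation.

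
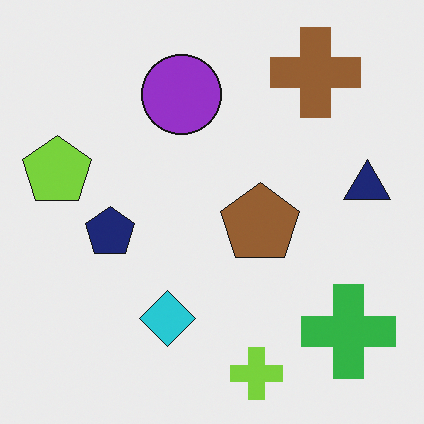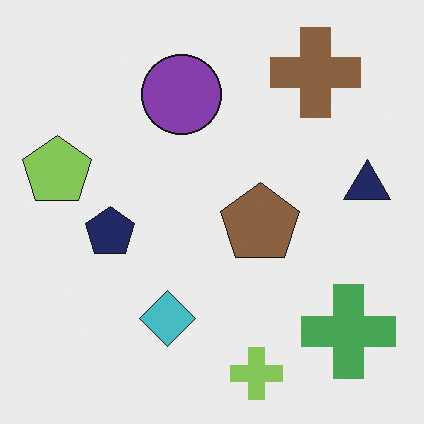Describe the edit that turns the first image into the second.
It was slightly desaturated.

All colors are more muted and greyish — a global saturation change.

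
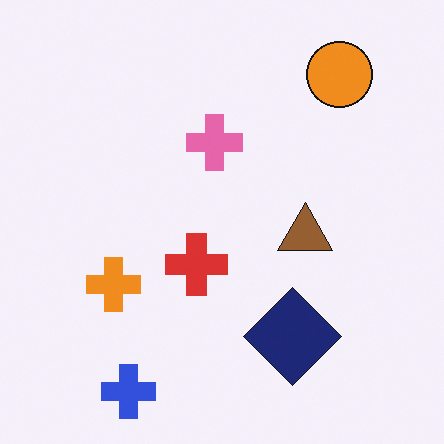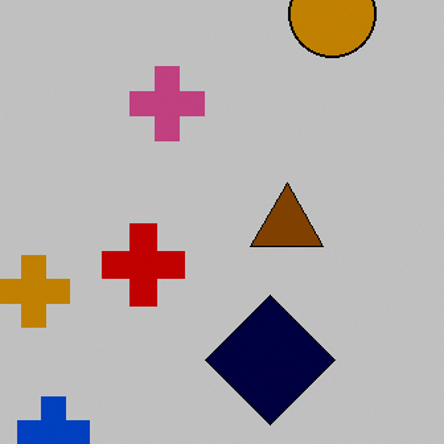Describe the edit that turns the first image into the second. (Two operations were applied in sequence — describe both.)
The transformation is: aggressively posterized, then cropped to a modestly smaller region and rescaled.

Each flat color has snapped to a coarser quantized level — most visibly, the near-white background has dropped to a flat grey. The visible shapes are larger and the field of view is narrower; shapes near the original edges may be partly or wholly outside the frame — a crop-and-rescale.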